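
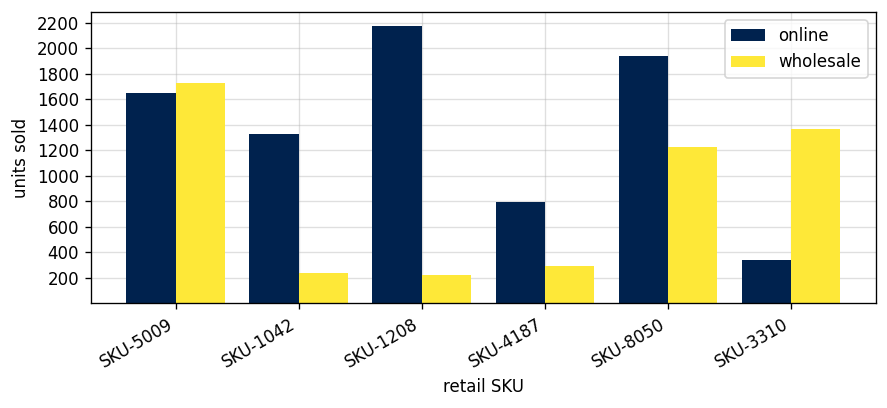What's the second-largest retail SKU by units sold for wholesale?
Top 3 for wholesale: SKU-5009 ≈ 1800, SKU-3310 ≈ 1400, SKU-8050 ≈ 1200.

SKU-3310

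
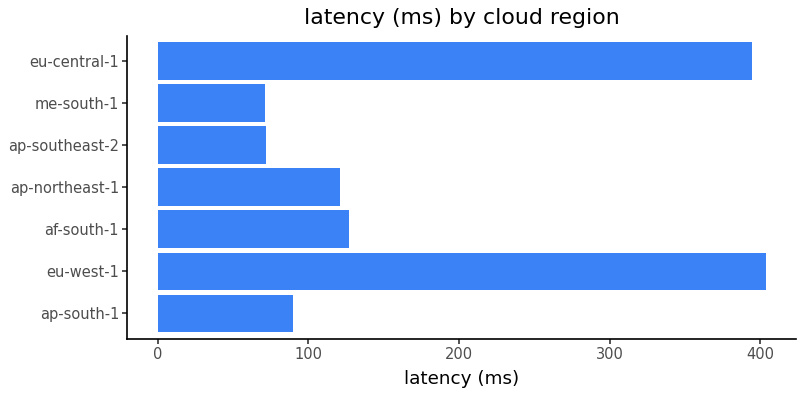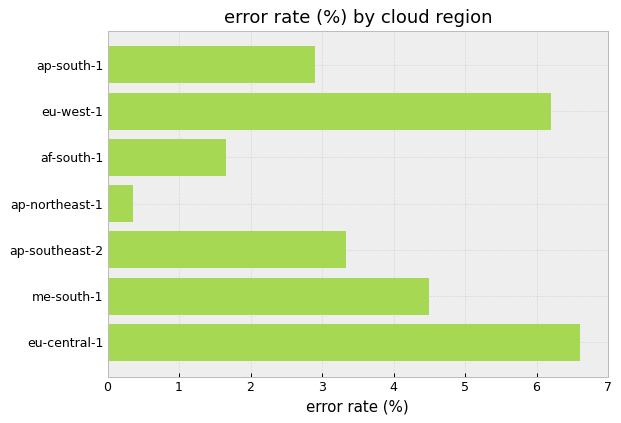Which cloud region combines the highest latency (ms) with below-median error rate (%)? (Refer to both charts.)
Chart 2 median error rate (%) ≈ 3; below-median cloud regions: ap-south-1, af-south-1, ap-northeast-1. Among those, af-south-1 has the highest latency (ms) (≈ 150).

af-south-1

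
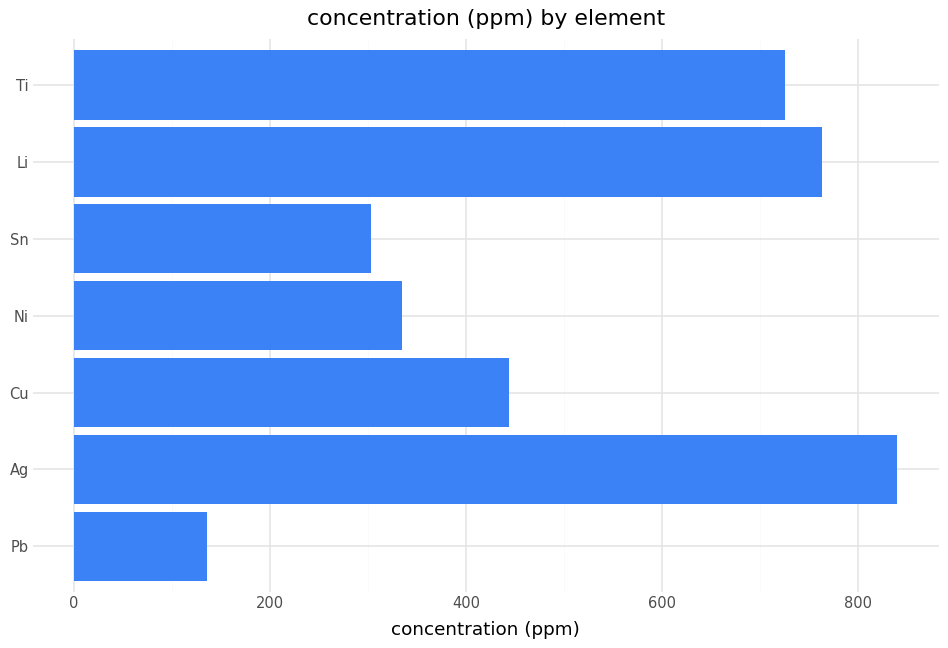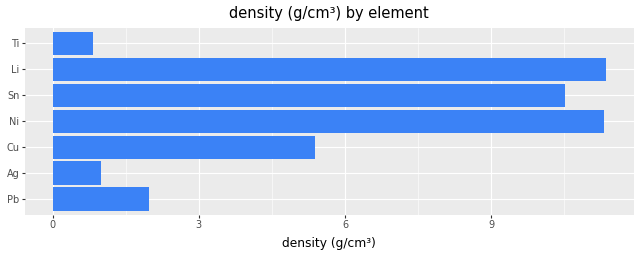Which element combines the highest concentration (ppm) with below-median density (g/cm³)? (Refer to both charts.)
Ag

Chart 2 median density (g/cm³) ≈ 6; below-median elements: Pb, Ag, Ti. Among those, Ag has the highest concentration (ppm) (≈ 800).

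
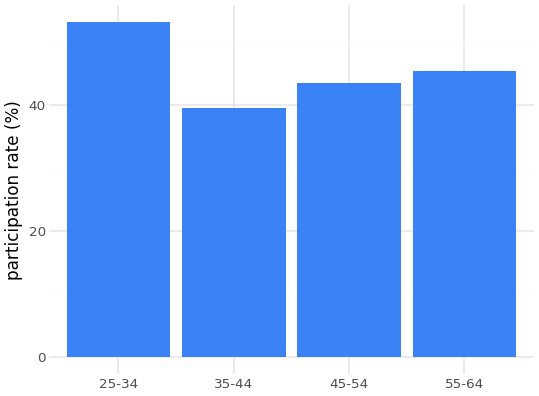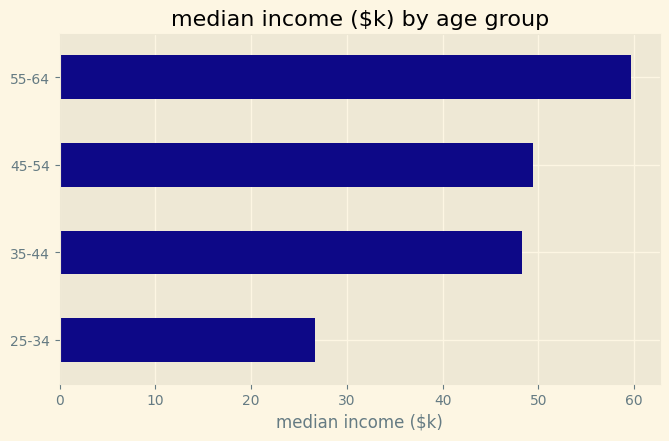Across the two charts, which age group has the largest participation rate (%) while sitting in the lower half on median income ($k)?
25-34

Chart 2 median median income ($k) ≈ 50; below-median age groups: 25-34, 35-44. Among those, 25-34 has the highest participation rate (%) (≈ 55).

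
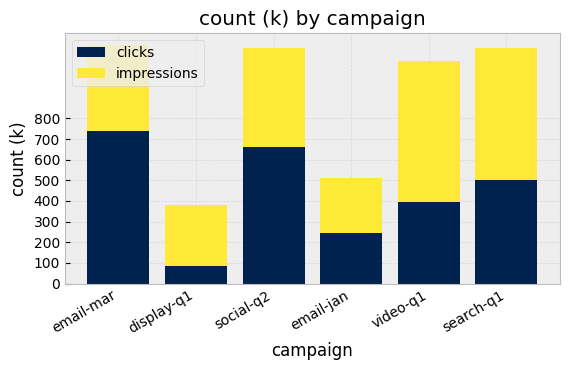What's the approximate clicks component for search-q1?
clicks top ≈ 500, bottom ≈ 0; segment ≈ 500.

≈ 500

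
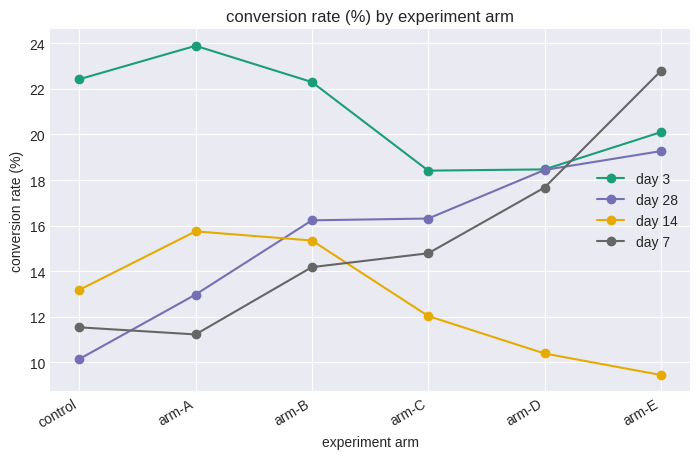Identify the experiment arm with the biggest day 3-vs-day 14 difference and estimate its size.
arm-E: day 3 ≈ 20, day 14 ≈ 10 → gap ≈ 10. Next-largest (control) is only ≈ 8.

arm-E, ≈ 10 %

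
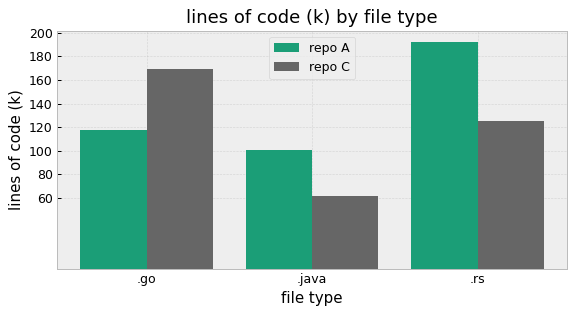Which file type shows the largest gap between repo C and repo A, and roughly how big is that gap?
.rs, ≈ 80 k

.rs: repo C ≈ 120, repo A ≈ 200 → gap ≈ 80. Next-largest (.go) is only ≈ 40.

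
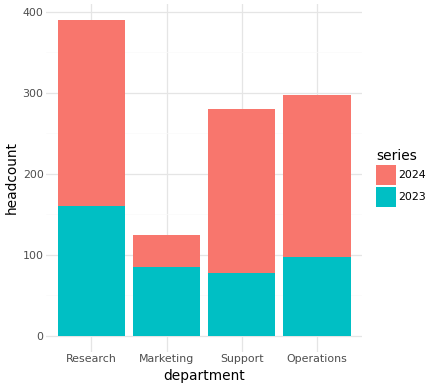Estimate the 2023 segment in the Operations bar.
2023 top ≈ 100, bottom ≈ 0; segment ≈ 100.

≈ 100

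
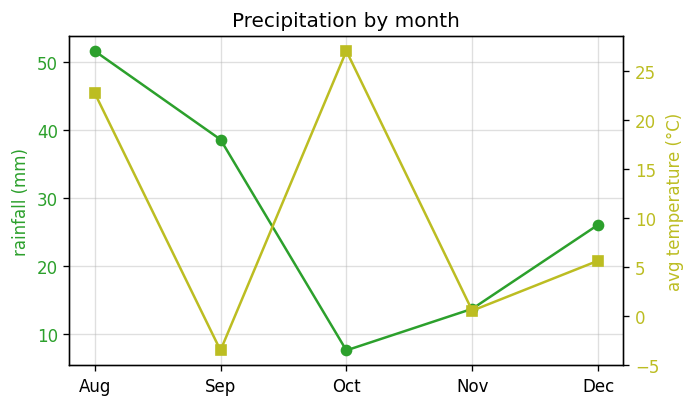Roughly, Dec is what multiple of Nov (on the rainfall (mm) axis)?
Dec ≈ 25, Nov ≈ 15; 25/15 ≈ 1.67.

≈ 1.67×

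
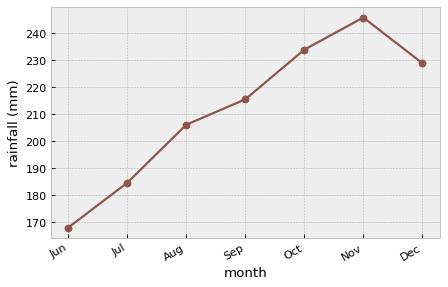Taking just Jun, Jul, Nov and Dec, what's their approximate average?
≈ 208

(170 + 180 + 250 + 230) / 4 ≈ 208.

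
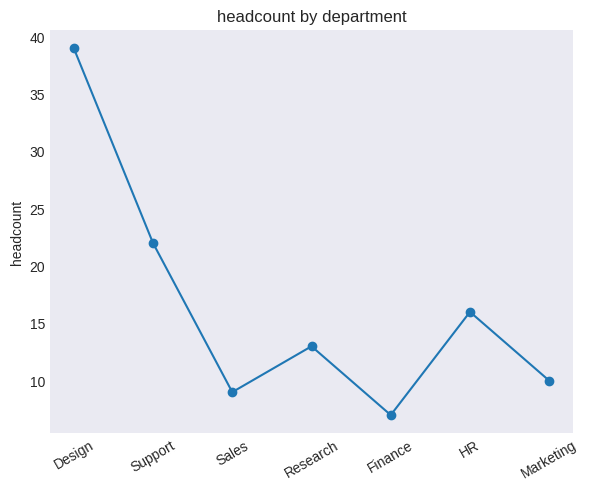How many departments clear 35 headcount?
1

Above 35: Design.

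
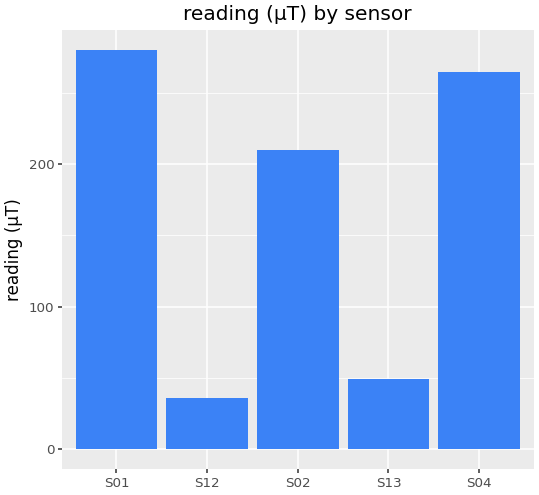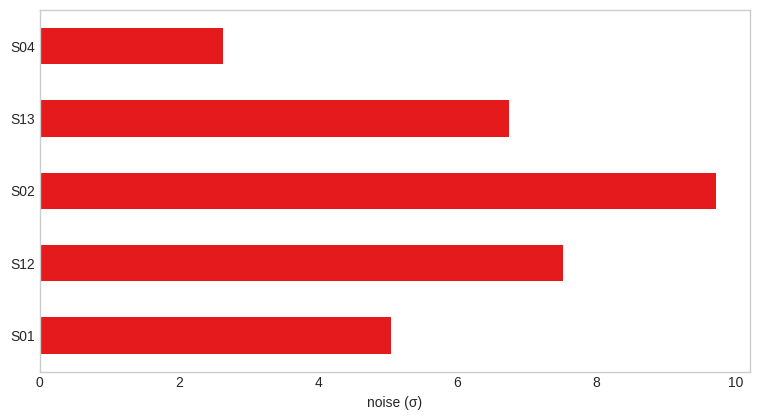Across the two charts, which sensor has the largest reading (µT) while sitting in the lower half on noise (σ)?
Chart 2 median noise (σ) ≈ 7; below-median sensors: S01, S04. Among those, S01 has the highest reading (µT) (≈ 300).

S01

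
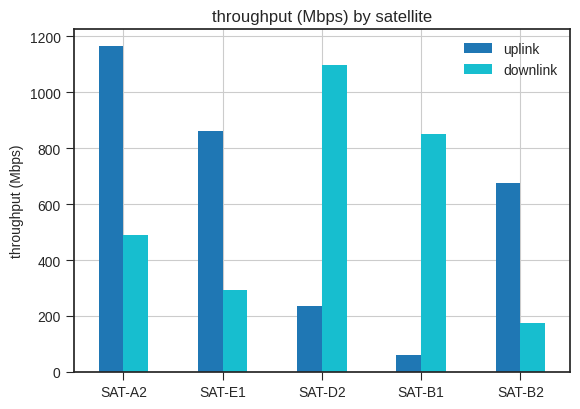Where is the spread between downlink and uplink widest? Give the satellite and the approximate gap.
SAT-D2: downlink ≈ 1100, uplink ≈ 200 → gap ≈ 900. Next-largest (SAT-B1) is only ≈ 800.

SAT-D2, ≈ 900 Mbps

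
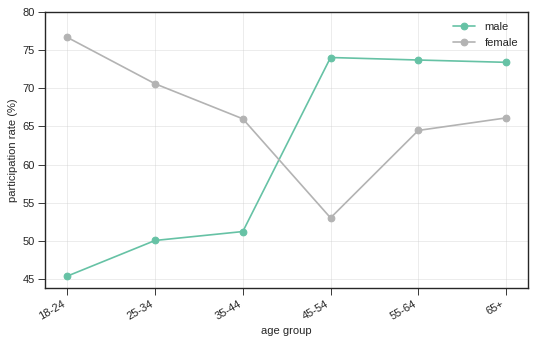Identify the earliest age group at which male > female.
45-54

35-44: male ≈ 50 vs female ≈ 65 (not yet); 45-54: male ≈ 75 vs female ≈ 55 (first crossover).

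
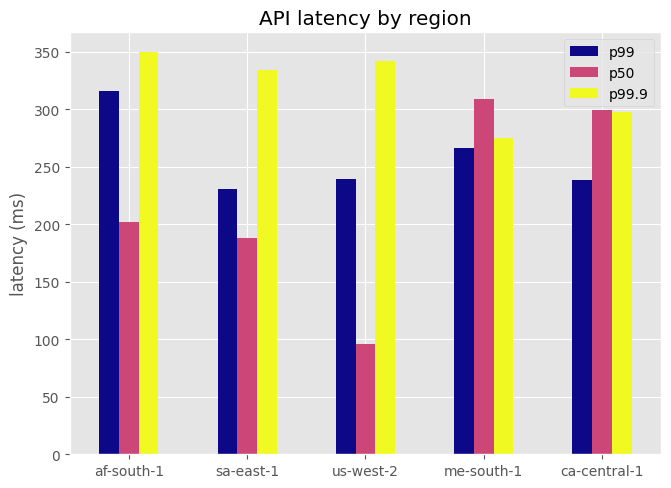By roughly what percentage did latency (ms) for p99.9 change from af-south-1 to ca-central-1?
≈ -14.3%

af-south-1 ≈ 350, ca-central-1 ≈ 300; (300 − 350) / 350 ≈ -14.3%.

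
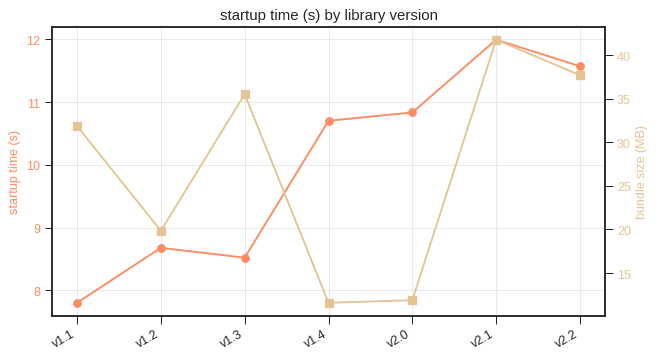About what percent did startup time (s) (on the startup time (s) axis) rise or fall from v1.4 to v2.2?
v1.4 ≈ 10.5, v2.2 ≈ 11.5; (11.5 − 10.5) / 10.5 ≈ +9.5%.

≈ +9.5%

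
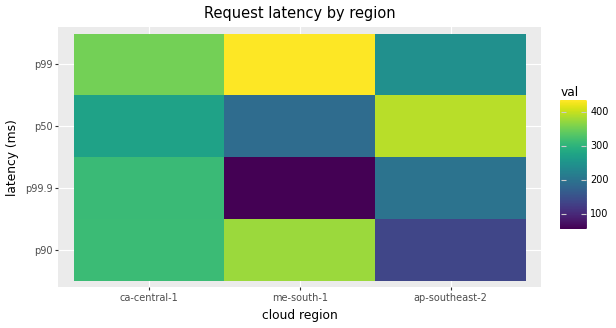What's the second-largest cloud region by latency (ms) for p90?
ca-central-1

Top 3 for p90: me-south-1 ≈ 400, ca-central-1 ≈ 300, ap-southeast-2 ≈ 150.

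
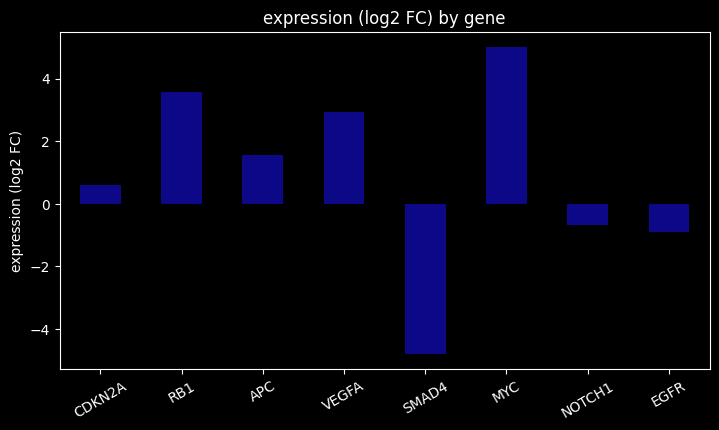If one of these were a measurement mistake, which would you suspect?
SMAD4

SMAD4 ≈ -5; the rest sit between ≈ -1 and ≈ 5.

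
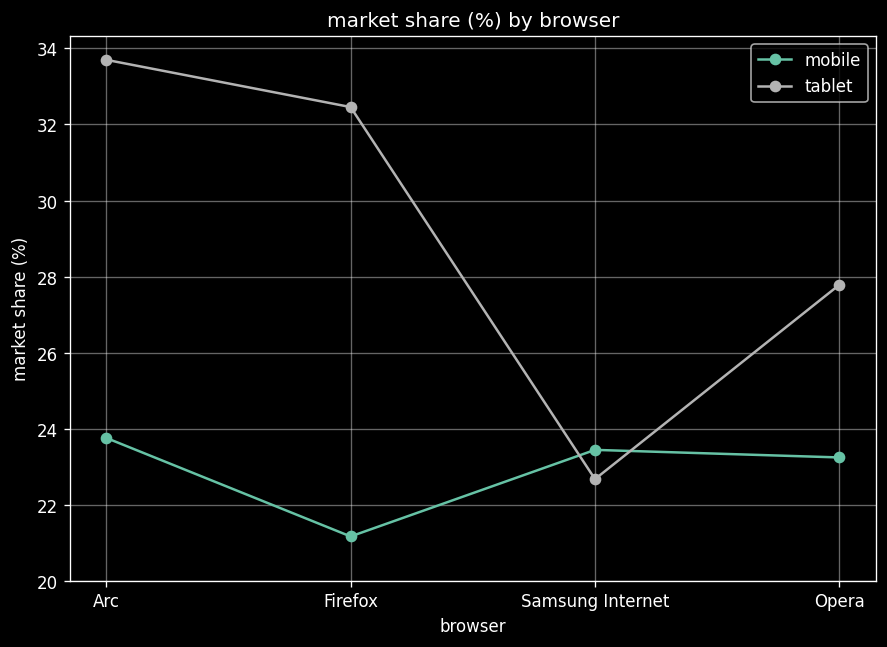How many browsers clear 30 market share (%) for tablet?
Above 30: Arc, Firefox.

2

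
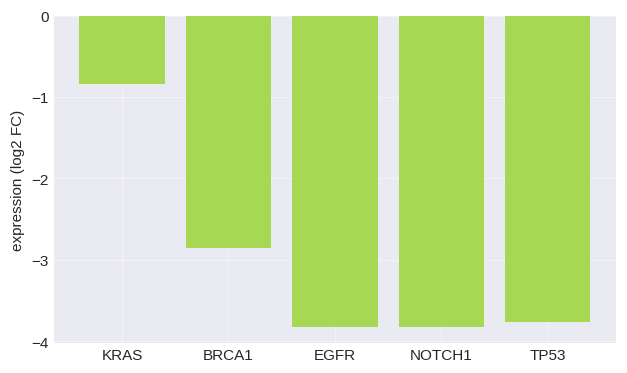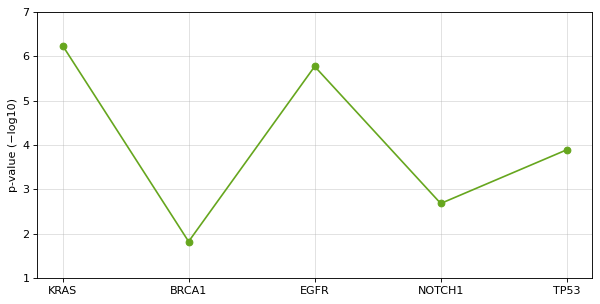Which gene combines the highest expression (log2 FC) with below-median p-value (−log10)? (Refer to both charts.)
Chart 2 median p-value (−log10) ≈ 4; below-median genes: BRCA1, NOTCH1. Among those, BRCA1 has the highest expression (log2 FC) (≈ -3).

BRCA1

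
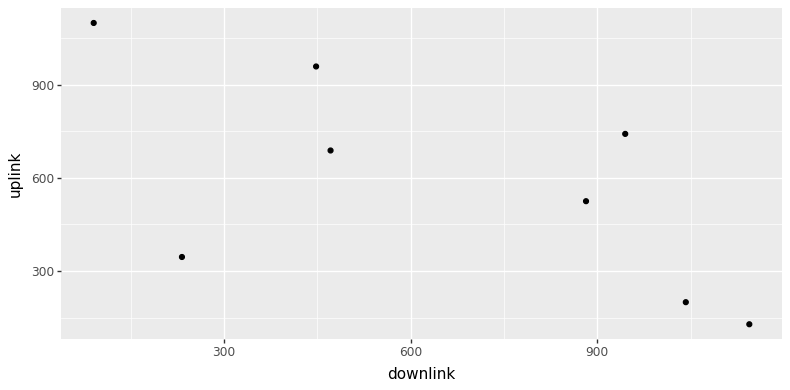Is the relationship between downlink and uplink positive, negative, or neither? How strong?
Points are negatively correlated; moderate (|r| ≈ 0.6).

negative, moderate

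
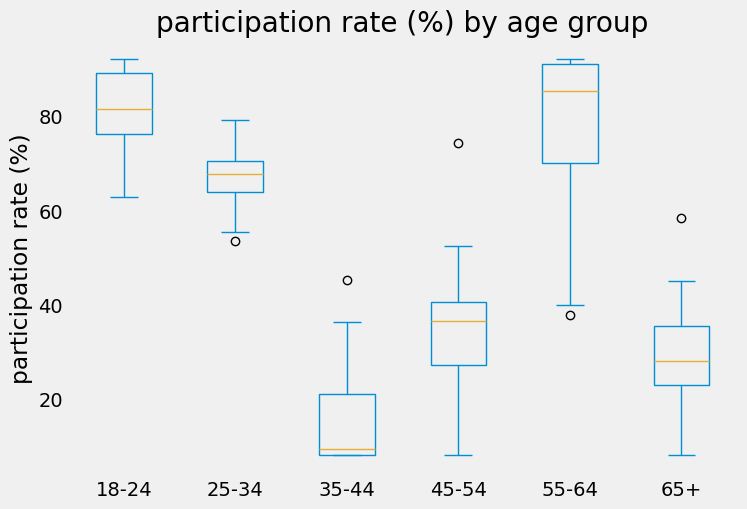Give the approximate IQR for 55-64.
≈ 20

Q3 ≈ 90, Q1 ≈ 70; IQR ≈ 20.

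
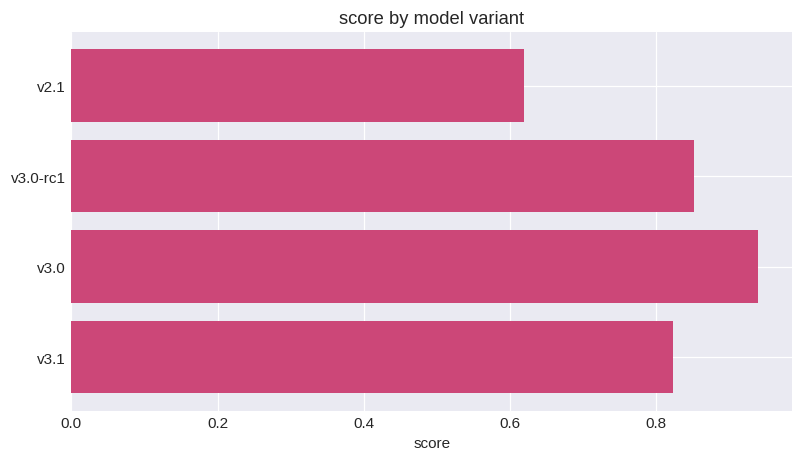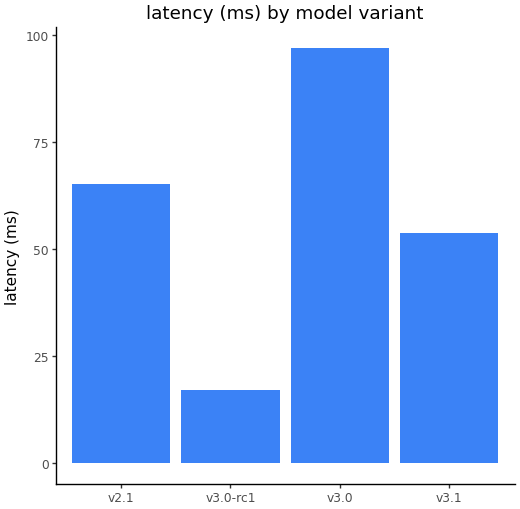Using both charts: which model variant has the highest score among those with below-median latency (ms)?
v3.0-rc1

Chart 2 median latency (ms) ≈ 60; below-median model variants: v3.0-rc1, v3.1. Among those, v3.0-rc1 has the highest score (≈ 0.9).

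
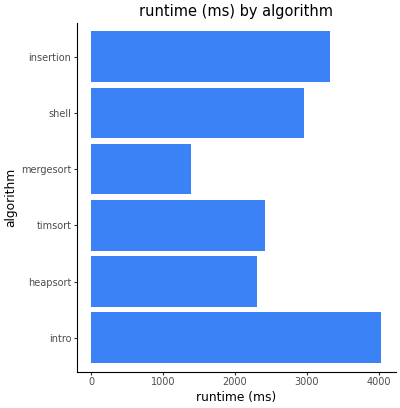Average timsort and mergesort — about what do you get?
(2500 + 1500) / 2 ≈ 2000.

≈ 2000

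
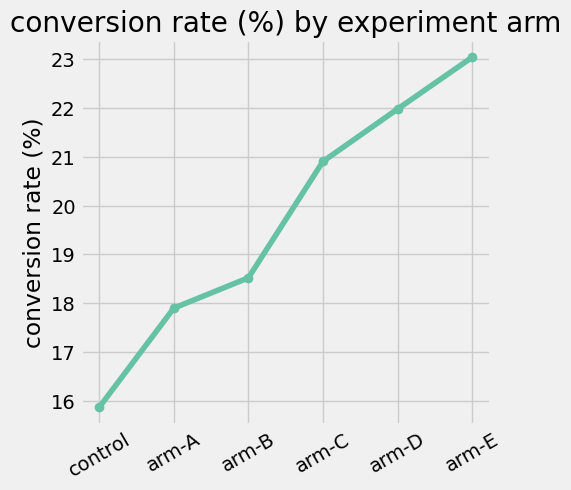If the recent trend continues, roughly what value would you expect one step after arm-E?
≈ 24

Last three: 21, 22, 23 → slope ≈ 1/step → next ≈ 24.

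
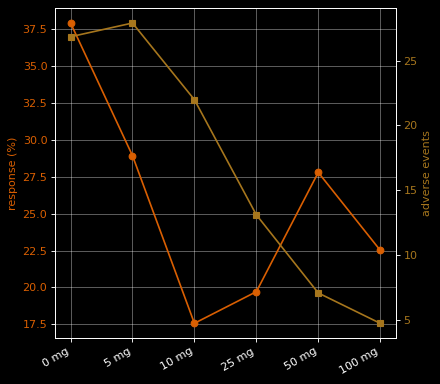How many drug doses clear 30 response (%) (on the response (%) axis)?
Above 30: 0 mg.

1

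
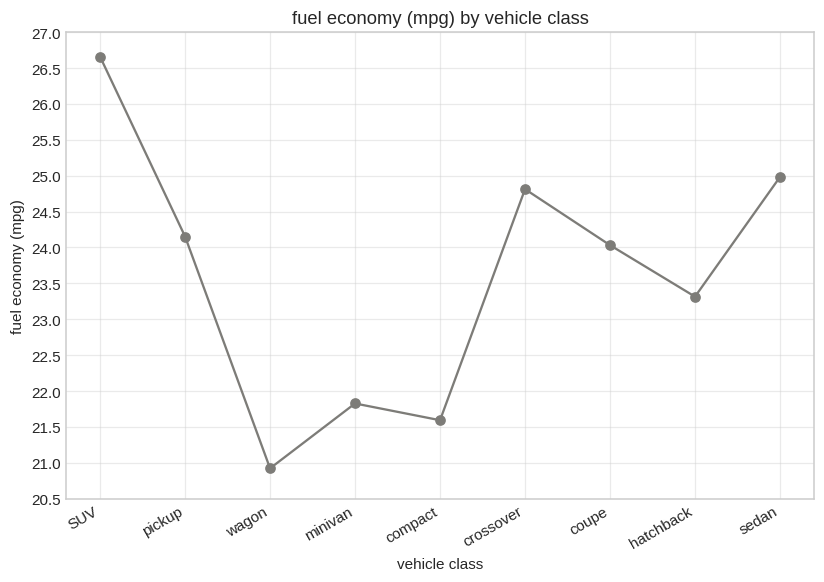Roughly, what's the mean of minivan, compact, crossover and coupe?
≈ 23.12

(22.0 + 21.5 + 25.0 + 24.0) / 4 ≈ 23.12.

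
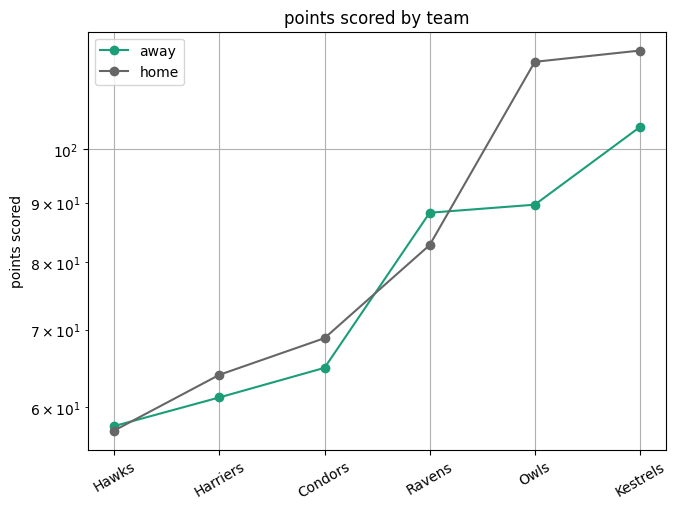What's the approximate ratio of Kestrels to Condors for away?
Kestrels ≈ 100, Condors ≈ 60; 100/60 ≈ 1.67.

≈ 1.67×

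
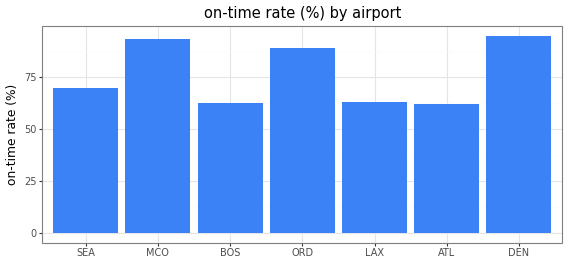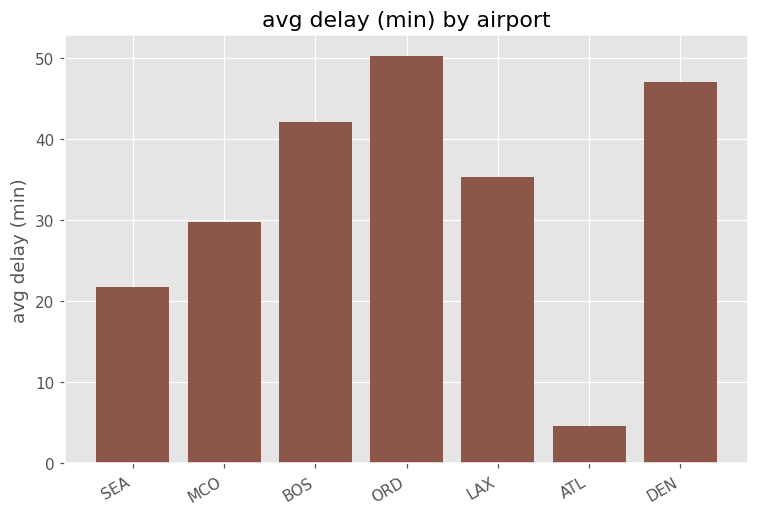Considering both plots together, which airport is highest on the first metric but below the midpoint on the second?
MCO

Chart 2 median avg delay (min) ≈ 35; below-median airports: SEA, MCO, ATL. Among those, MCO has the highest on-time rate (%) (≈ 90).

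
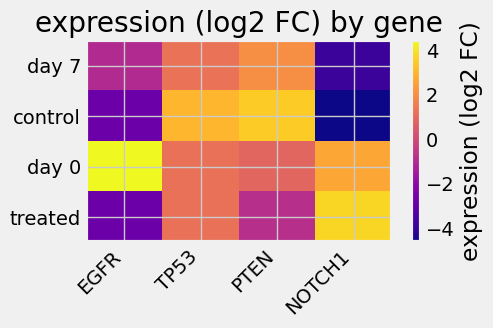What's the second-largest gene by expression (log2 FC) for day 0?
NOTCH1

Top 3 for day 0: EGFR ≈ 4, NOTCH1 ≈ 3, TP53 ≈ 1.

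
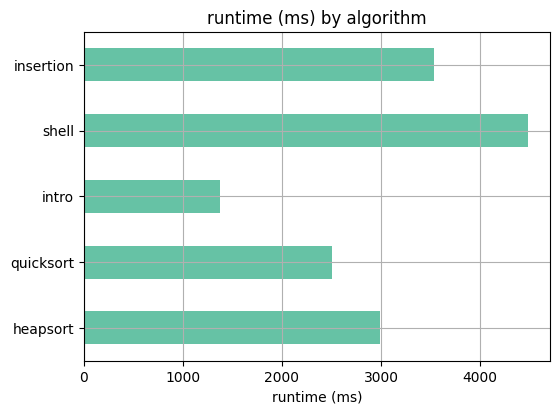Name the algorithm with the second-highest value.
insertion

Top 3: shell ≈ 4500, insertion ≈ 3500, heapsort ≈ 3000.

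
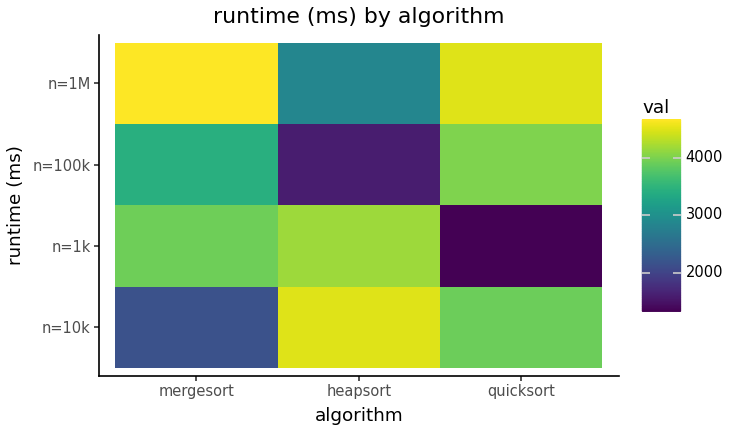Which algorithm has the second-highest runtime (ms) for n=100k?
Top 3 for n=100k: quicksort ≈ 4000, mergesort ≈ 3500, heapsort ≈ 1500.

mergesort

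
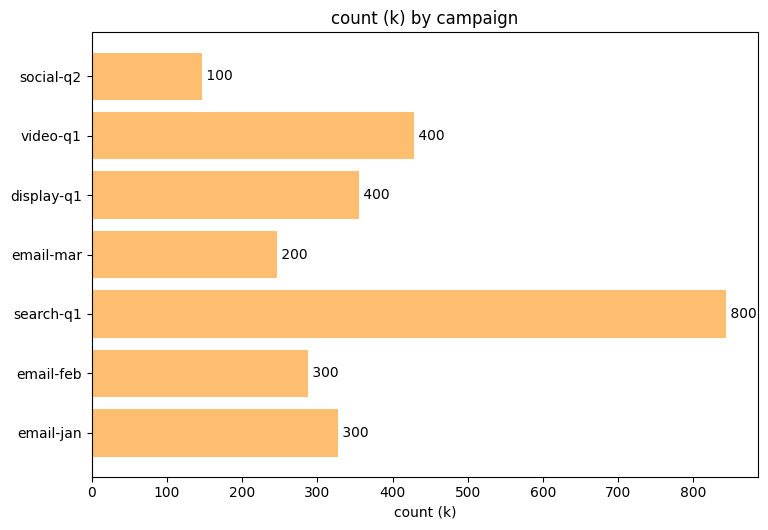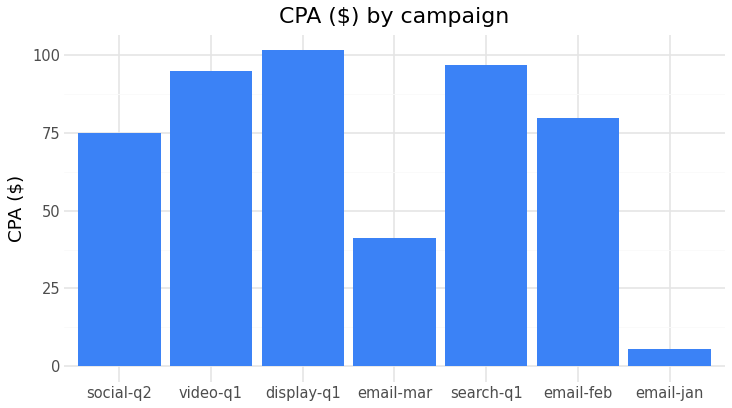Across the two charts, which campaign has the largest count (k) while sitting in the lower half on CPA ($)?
Chart 2 median CPA ($) ≈ 80; below-median campaigns: social-q2, email-mar, email-jan. Among those, email-jan has the highest count (k) (≈ 300).

email-jan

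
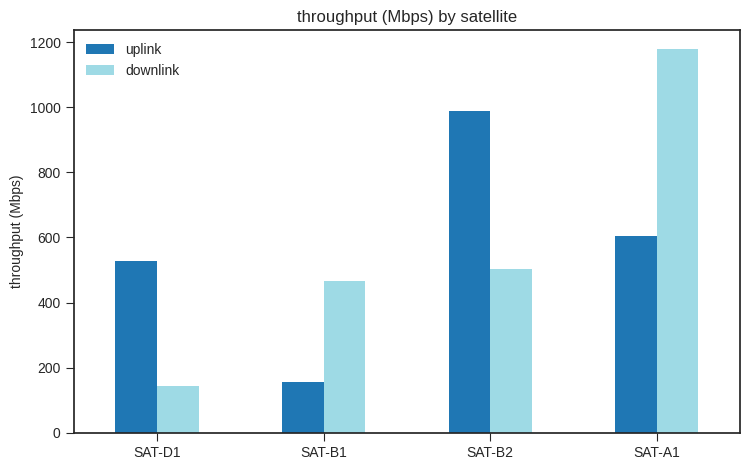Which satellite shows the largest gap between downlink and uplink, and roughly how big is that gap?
SAT-A1: downlink ≈ 1200, uplink ≈ 600 → gap ≈ 600. Next-largest (SAT-B2) is only ≈ 500.

SAT-A1, ≈ 600 Mbps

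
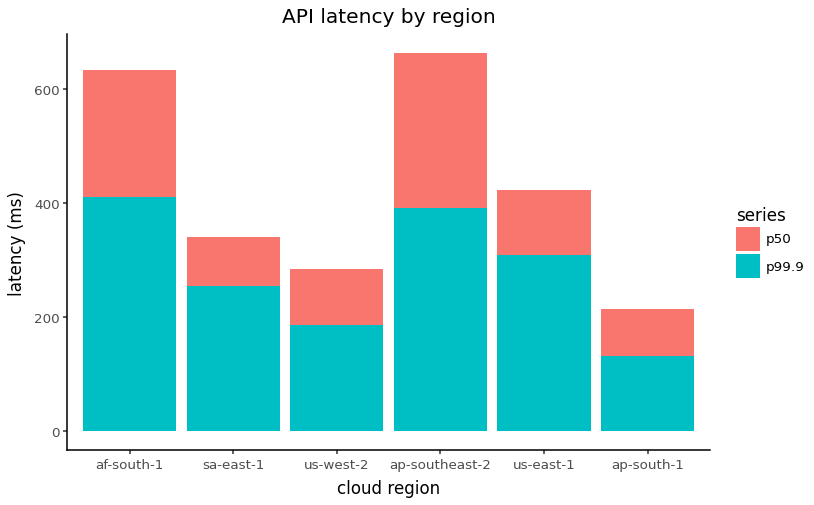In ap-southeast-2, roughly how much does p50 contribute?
p50 top ≈ 700, bottom ≈ 400; segment ≈ 300.

≈ 300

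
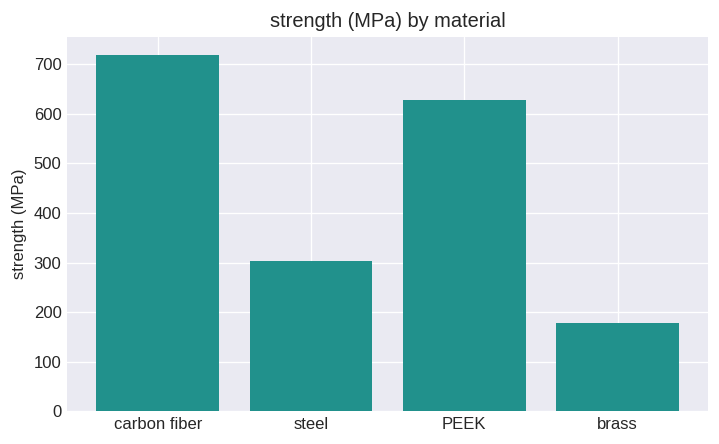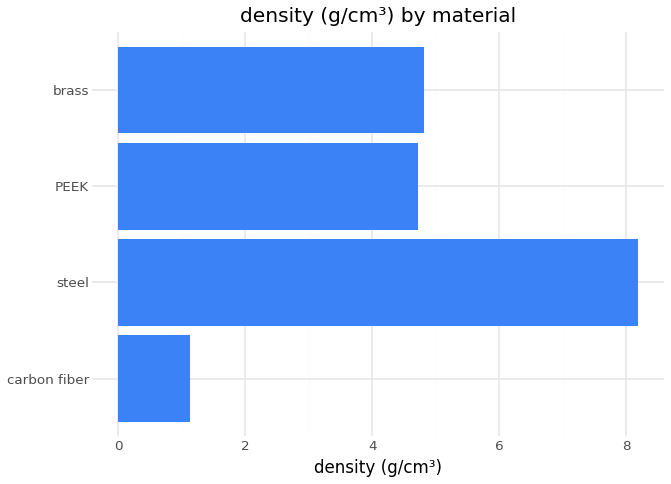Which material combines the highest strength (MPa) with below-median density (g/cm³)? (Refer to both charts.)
Chart 2 median density (g/cm³) ≈ 5; below-median materials: carbon fiber, PEEK. Among those, carbon fiber has the highest strength (MPa) (≈ 700).

carbon fiber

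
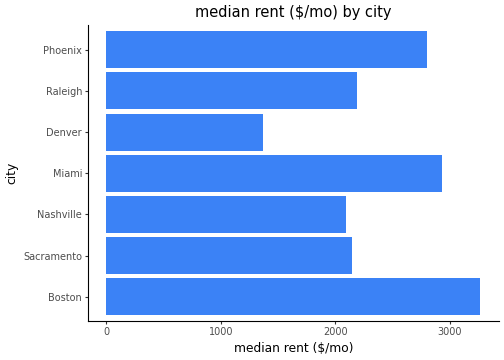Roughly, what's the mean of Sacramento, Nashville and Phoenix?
≈ 2333

(2000 + 2000 + 3000) / 3 ≈ 2333.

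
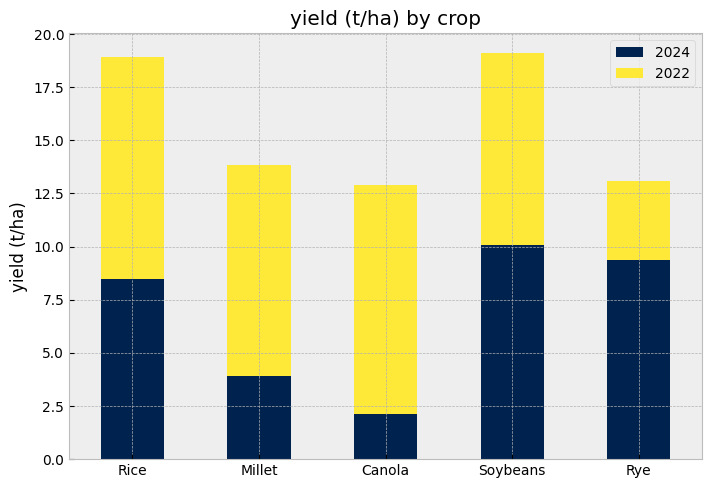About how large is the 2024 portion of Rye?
2024 top ≈ 10, bottom ≈ 0; segment ≈ 10.

≈ 10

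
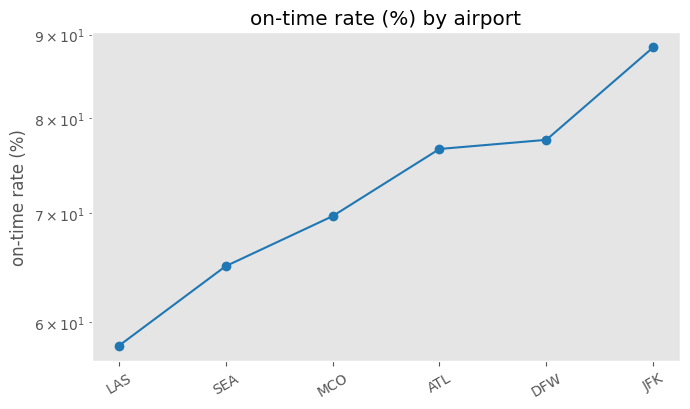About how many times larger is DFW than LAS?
DFW ≈ 80, LAS ≈ 60; 80/60 ≈ 1.33.

≈ 1.33×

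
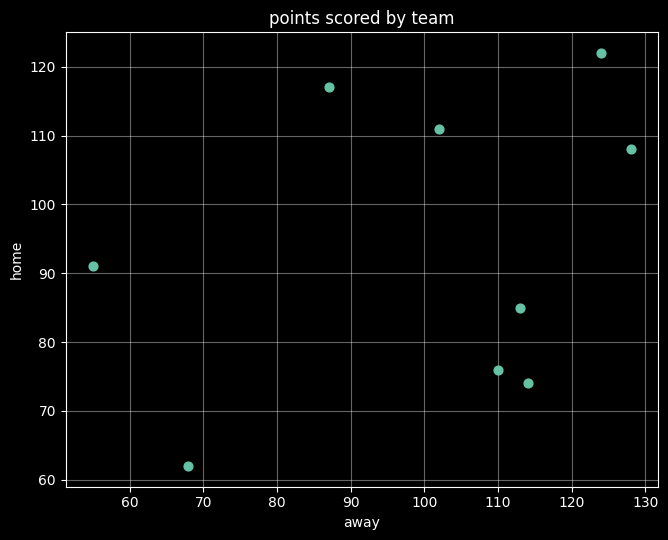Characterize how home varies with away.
positive, weak

Points are positively correlated; weak (|r| ≈ 0.3).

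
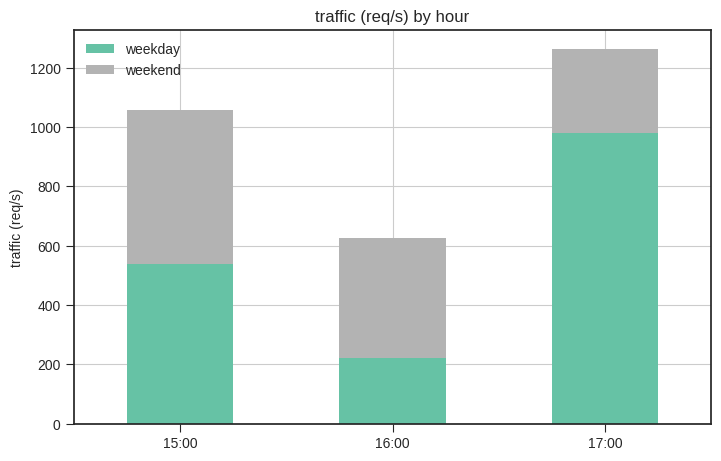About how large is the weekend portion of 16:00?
≈ 400

weekend top ≈ 600, bottom ≈ 200; segment ≈ 400.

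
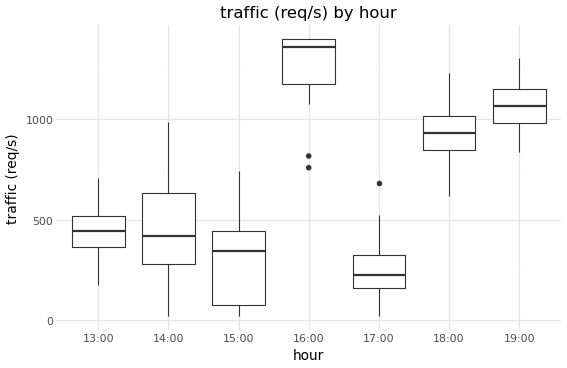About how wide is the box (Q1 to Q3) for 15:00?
≈ 300

Q3 ≈ 400, Q1 ≈ 100; IQR ≈ 300.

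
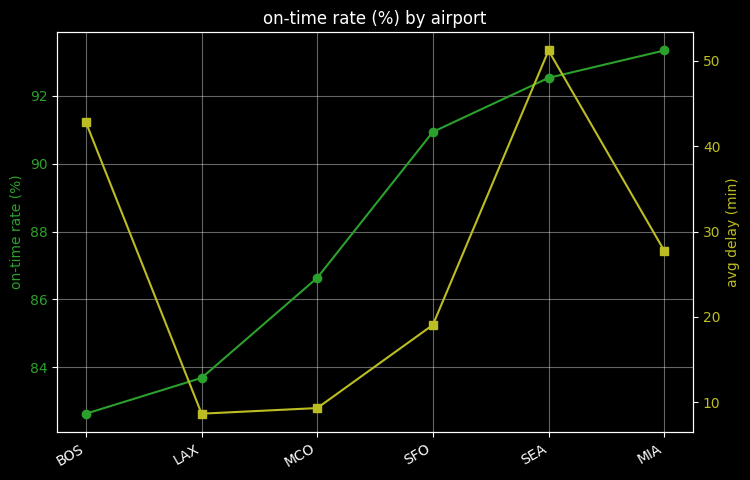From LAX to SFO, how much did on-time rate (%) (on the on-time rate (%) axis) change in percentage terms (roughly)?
≈ +8.3%

LAX ≈ 84, SFO ≈ 91; (91 − 84) / 84 ≈ +8.3%.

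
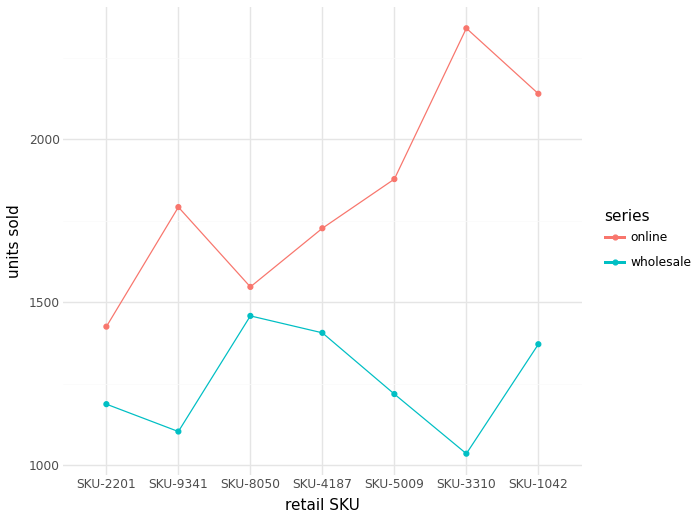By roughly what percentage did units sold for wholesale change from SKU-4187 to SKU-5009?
SKU-4187 ≈ 1400, SKU-5009 ≈ 1200; (1200 − 1400) / 1400 ≈ -14.3%.

≈ -14.3%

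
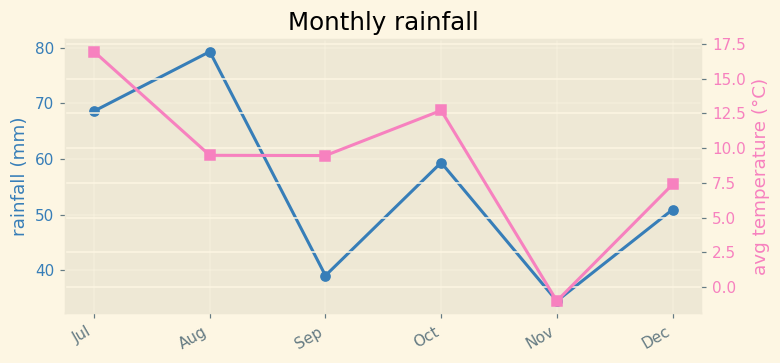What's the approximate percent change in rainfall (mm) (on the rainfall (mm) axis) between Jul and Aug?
≈ +14.3%

Jul ≈ 70, Aug ≈ 80; (80 − 70) / 70 ≈ +14.3%.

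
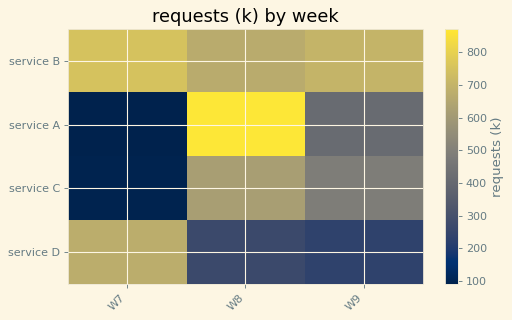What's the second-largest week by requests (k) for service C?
Top 3 for service C: W8 ≈ 600, W9 ≈ 500, W7 ≈ 100.

W9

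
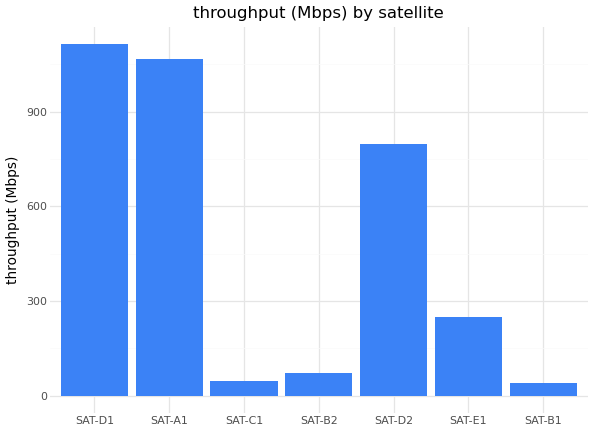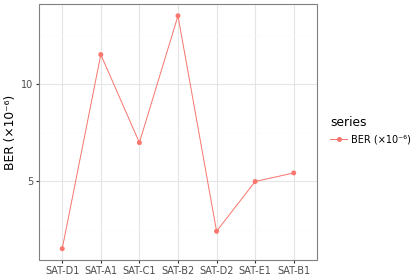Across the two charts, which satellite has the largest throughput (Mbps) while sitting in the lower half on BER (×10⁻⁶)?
Chart 2 median BER (×10⁻⁶) ≈ 6; below-median satellites: SAT-D1, SAT-D2, SAT-E1. Among those, SAT-D1 has the highest throughput (Mbps) (≈ 1200).

SAT-D1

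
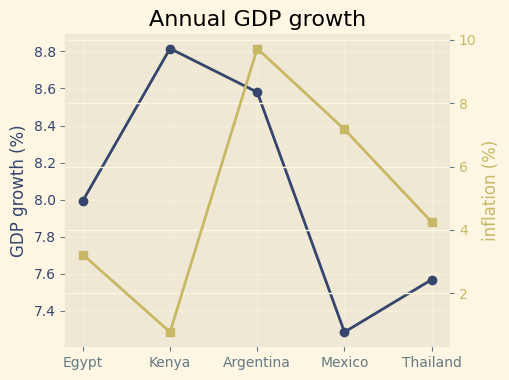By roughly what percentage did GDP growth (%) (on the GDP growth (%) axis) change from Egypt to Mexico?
Egypt ≈ 8.0, Mexico ≈ 7.2; (7.2 − 8.0) / 8.0 ≈ -10%.

≈ -10%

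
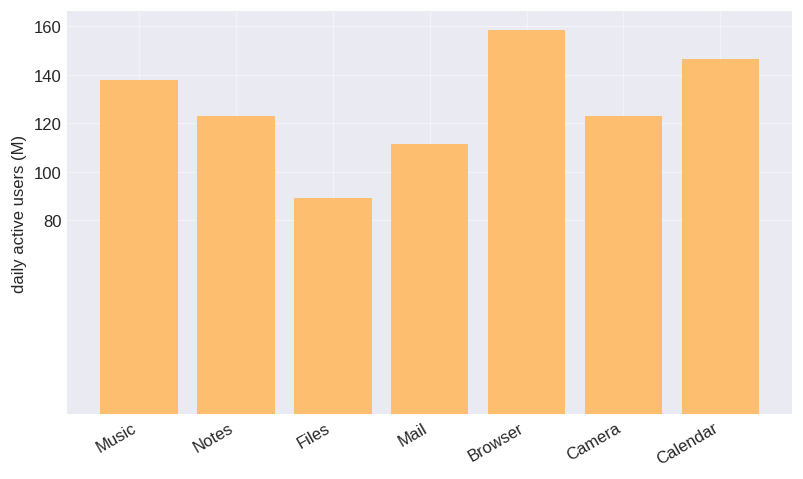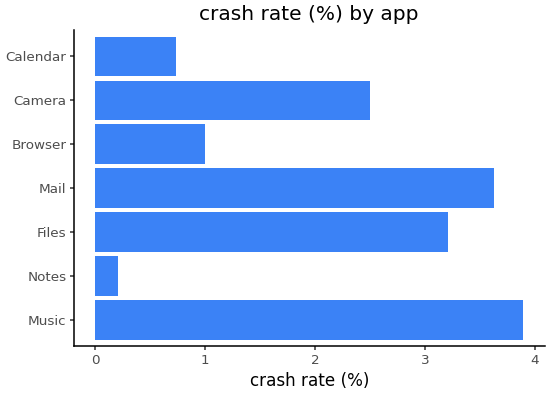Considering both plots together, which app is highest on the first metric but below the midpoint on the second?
Chart 2 median crash rate (%) ≈ 2.5; below-median apps: Notes, Browser, Calendar. Among those, Browser has the highest daily active users (M) (≈ 160).

Browser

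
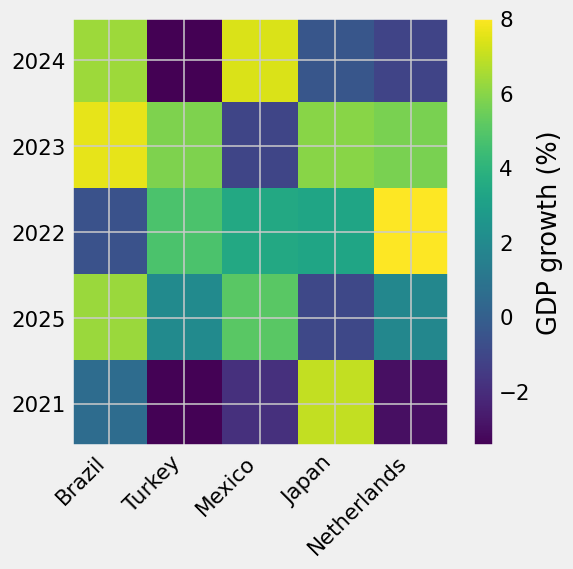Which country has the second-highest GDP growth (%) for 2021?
Brazil

Top 3 for 2021: Japan ≈ 7, Brazil ≈ 1, Mexico ≈ -2.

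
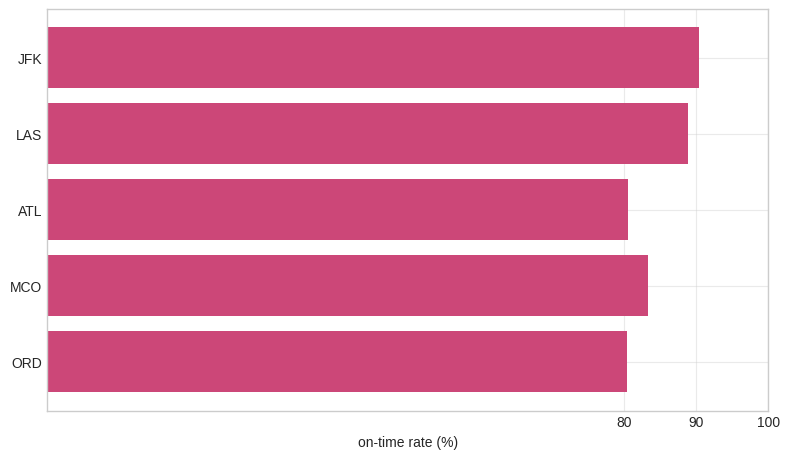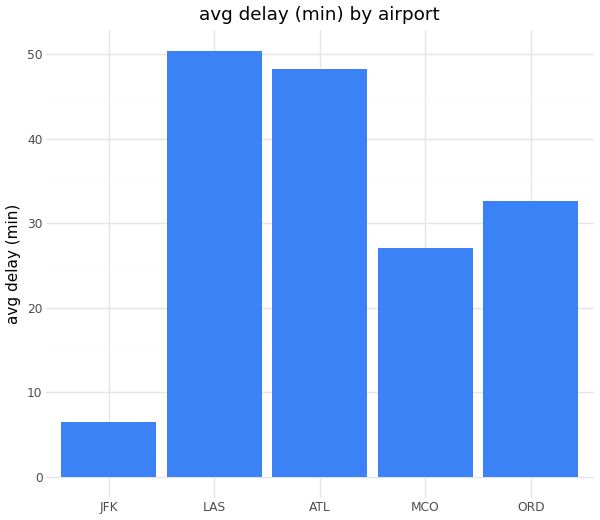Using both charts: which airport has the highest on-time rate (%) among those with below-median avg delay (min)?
JFK

Chart 2 median avg delay (min) ≈ 35; below-median airports: JFK, MCO. Among those, JFK has the highest on-time rate (%) (≈ 90).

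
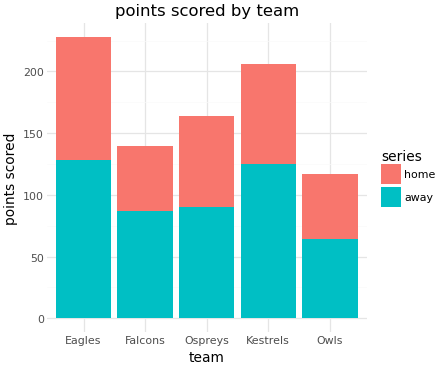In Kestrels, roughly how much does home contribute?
home top ≈ 200, bottom ≈ 120; segment ≈ 80.

≈ 80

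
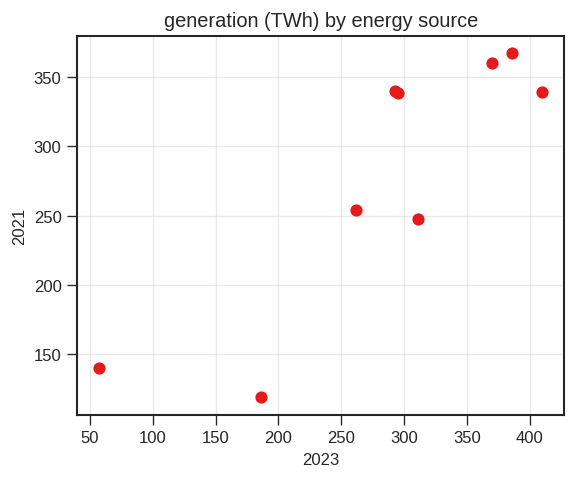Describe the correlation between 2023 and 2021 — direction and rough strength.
positive, strong

Points are positively correlated; strong (|r| ≈ 0.9).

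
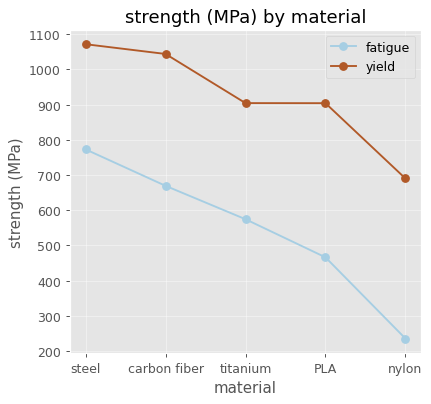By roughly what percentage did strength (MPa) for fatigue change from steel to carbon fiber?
steel ≈ 800, carbon fiber ≈ 700; (700 − 800) / 800 ≈ -12.5%.

≈ -12.5%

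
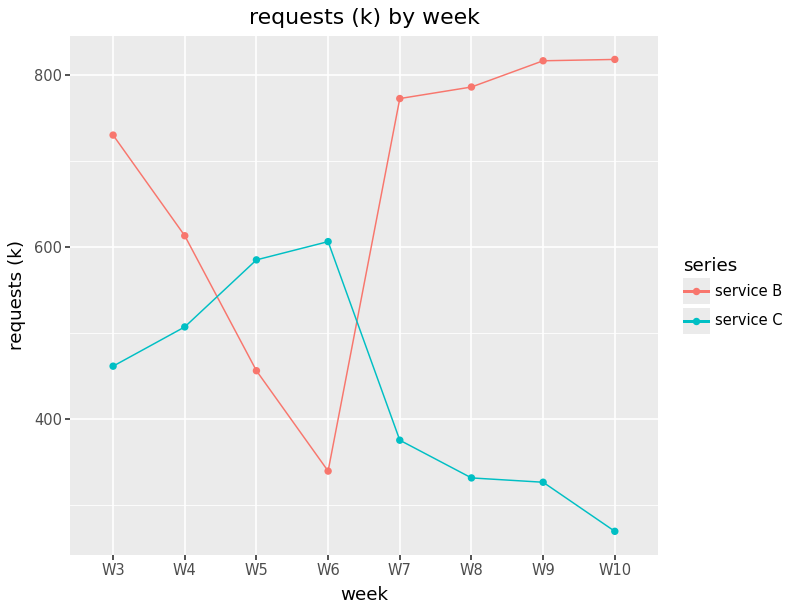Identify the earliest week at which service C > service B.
W4: service C ≈ 500 vs service B ≈ 600 (not yet); W5: service C ≈ 600 vs service B ≈ 450 (first crossover).

W5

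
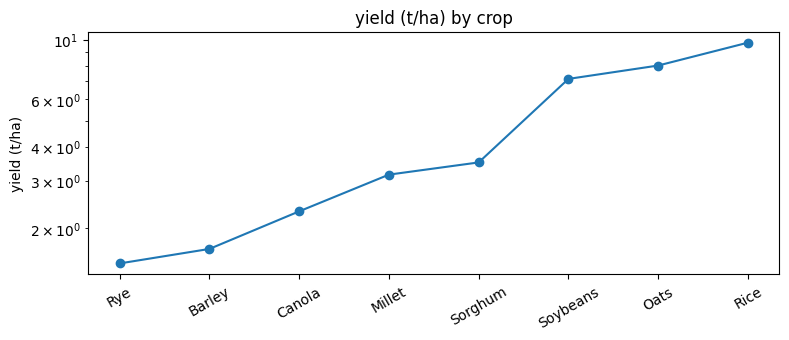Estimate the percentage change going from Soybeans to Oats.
Soybeans ≈ 7, Oats ≈ 8; (8 − 7) / 7 ≈ +14.3%.

≈ +14.3%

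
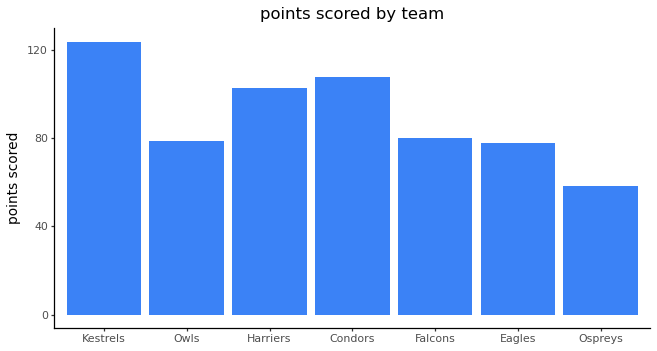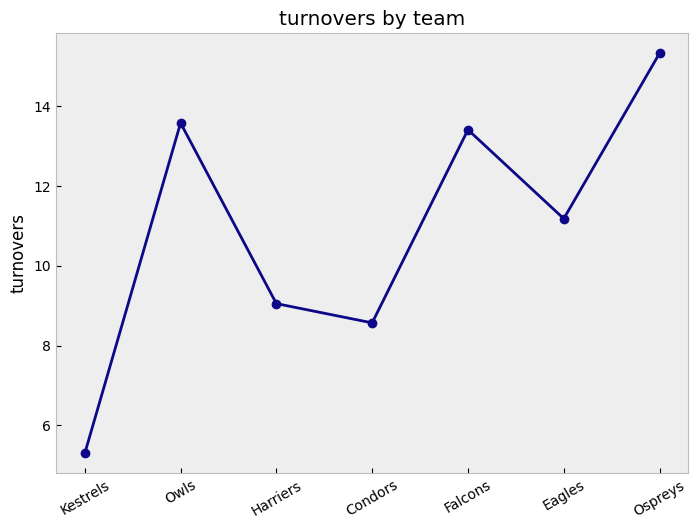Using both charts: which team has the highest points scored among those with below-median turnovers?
Chart 2 median turnovers ≈ 12; below-median teams: Kestrels, Harriers, Condors. Among those, Kestrels has the highest points scored (≈ 120).

Kestrels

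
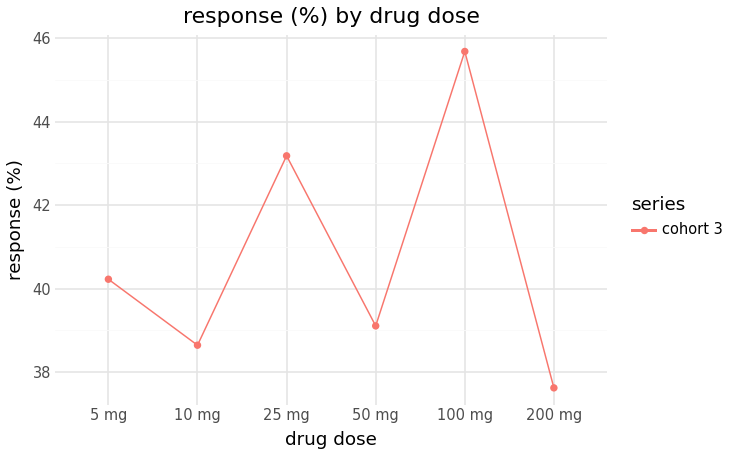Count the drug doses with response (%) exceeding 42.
Above 42: 25 mg, 100 mg.

2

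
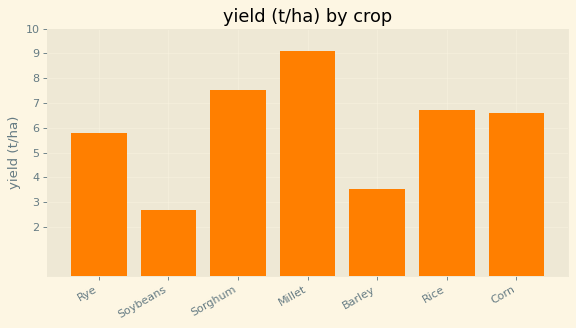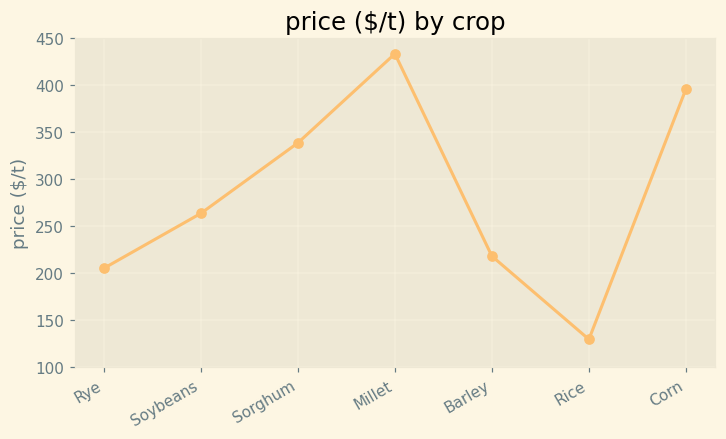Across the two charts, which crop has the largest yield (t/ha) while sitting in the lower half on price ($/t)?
Rice

Chart 2 median price ($/t) ≈ 250; below-median crops: Rye, Barley, Rice. Among those, Rice has the highest yield (t/ha) (≈ 7).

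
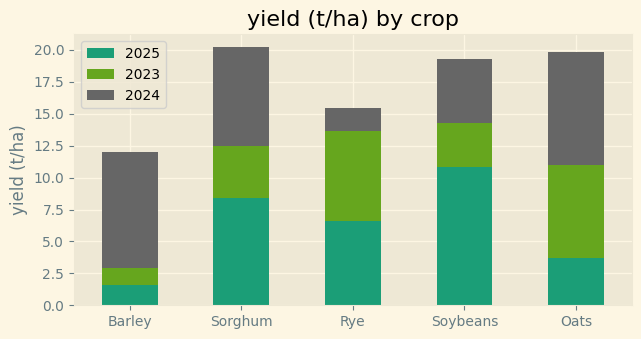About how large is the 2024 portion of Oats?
≈ 8

2024 top ≈ 20, bottom ≈ 12; segment ≈ 8.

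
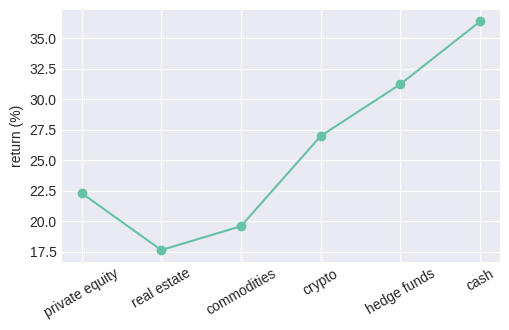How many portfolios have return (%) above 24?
3

Above 24: crypto, hedge funds, cash.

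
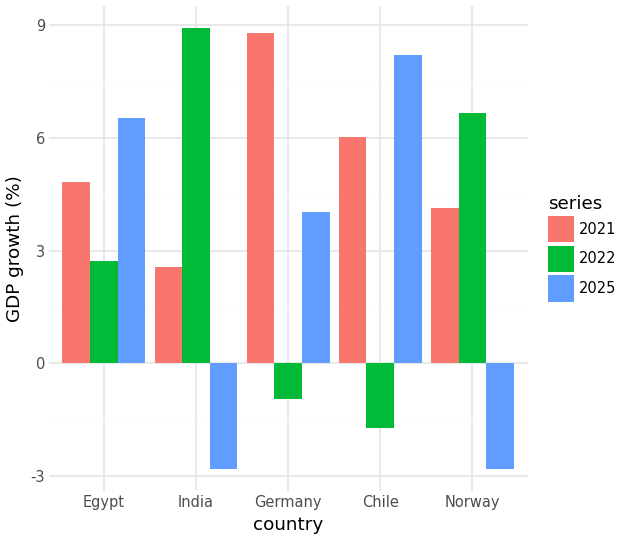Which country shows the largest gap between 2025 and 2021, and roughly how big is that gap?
Norway, ≈ 7 %

Norway: 2025 ≈ -3, 2021 ≈ 4 → gap ≈ 7. Next-largest (India) is only ≈ 6.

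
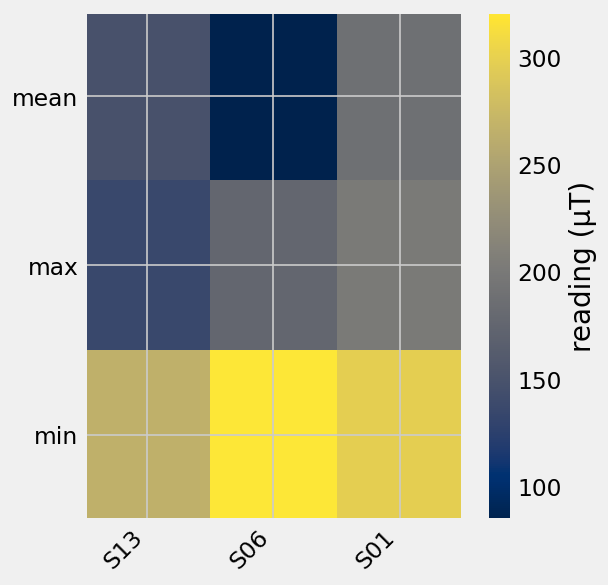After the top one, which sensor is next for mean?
S13

Top 3 for mean: S01 ≈ 180, S13 ≈ 140, S06 ≈ 80.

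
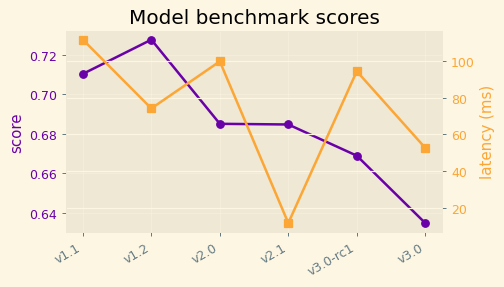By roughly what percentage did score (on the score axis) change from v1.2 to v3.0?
≈ -13.7%

v1.2 ≈ 0.73, v3.0 ≈ 0.63; (0.63 − 0.73) / 0.73 ≈ -13.7%.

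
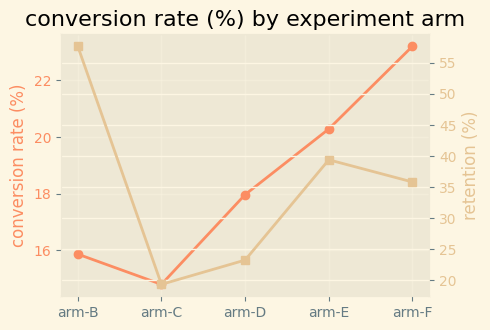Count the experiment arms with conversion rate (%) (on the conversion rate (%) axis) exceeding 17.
Above 17: arm-D, arm-E, arm-F.

3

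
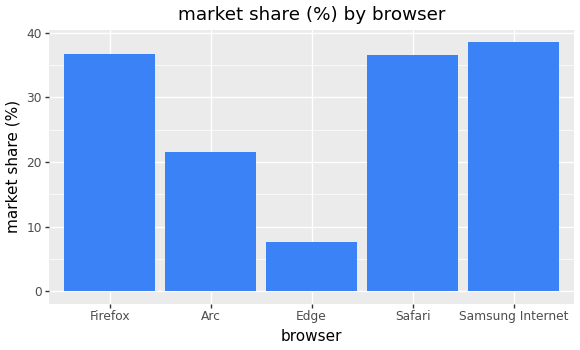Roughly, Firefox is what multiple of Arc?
Firefox ≈ 35, Arc ≈ 20; 35/20 ≈ 1.75.

≈ 1.75×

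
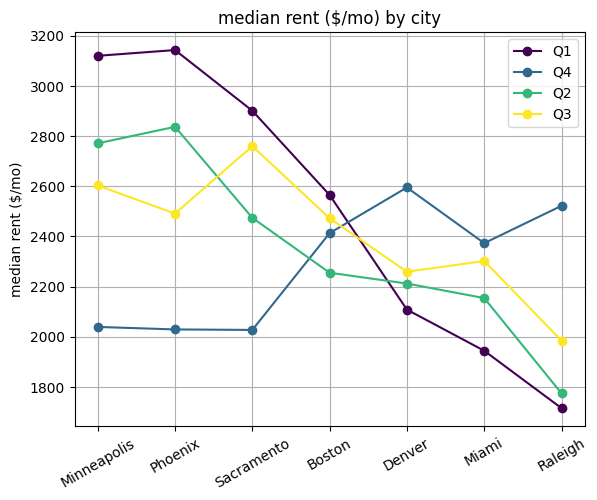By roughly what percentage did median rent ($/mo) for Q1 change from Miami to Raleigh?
≈ -10%

Miami ≈ 2000, Raleigh ≈ 1800; (1800 − 2000) / 2000 ≈ -10%.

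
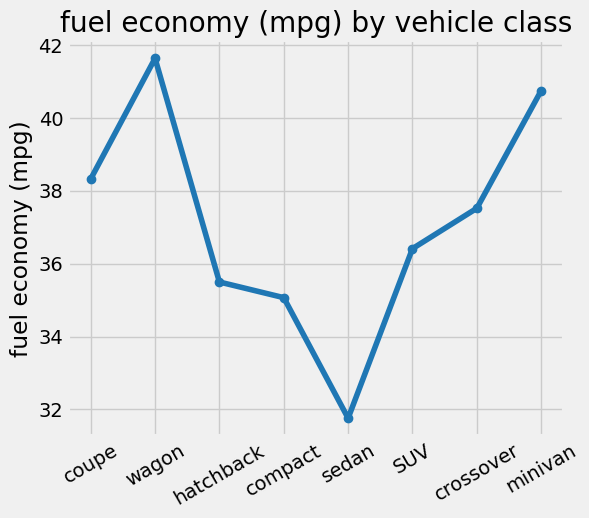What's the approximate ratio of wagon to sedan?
wagon ≈ 42, sedan ≈ 32; 42/32 ≈ 1.31.

≈ 1.31×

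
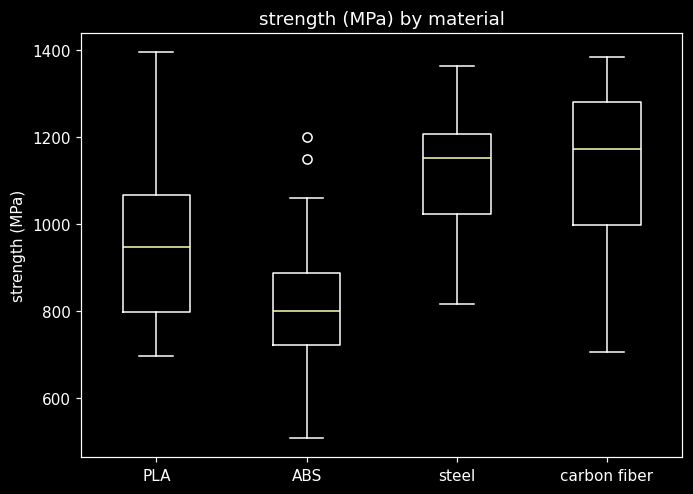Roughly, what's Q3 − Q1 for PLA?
≈ 250

Q3 ≈ 1050, Q1 ≈ 800; IQR ≈ 250.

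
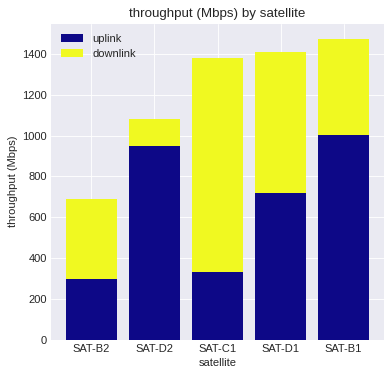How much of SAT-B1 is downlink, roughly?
≈ 400

downlink top ≈ 1400, bottom ≈ 1000; segment ≈ 400.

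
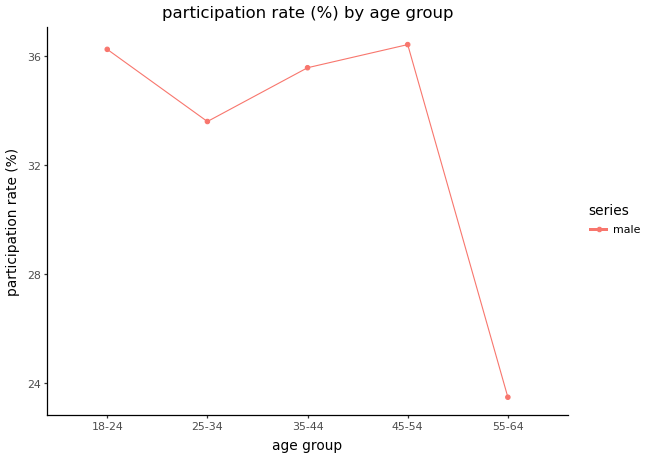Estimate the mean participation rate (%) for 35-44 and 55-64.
≈ 30

(36 + 24) / 2 ≈ 30.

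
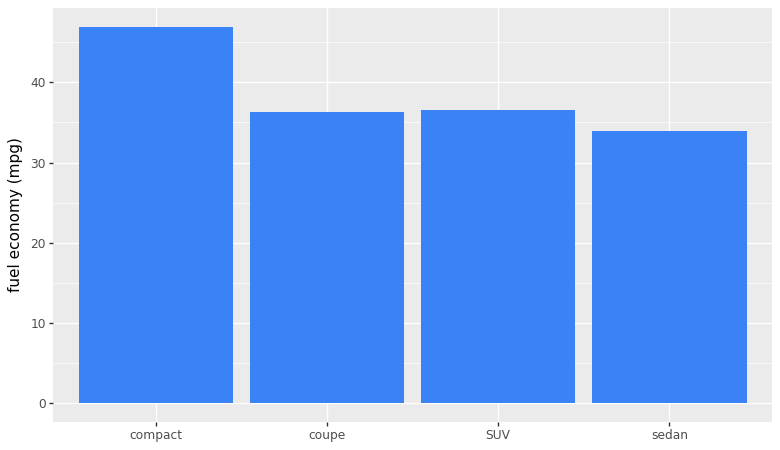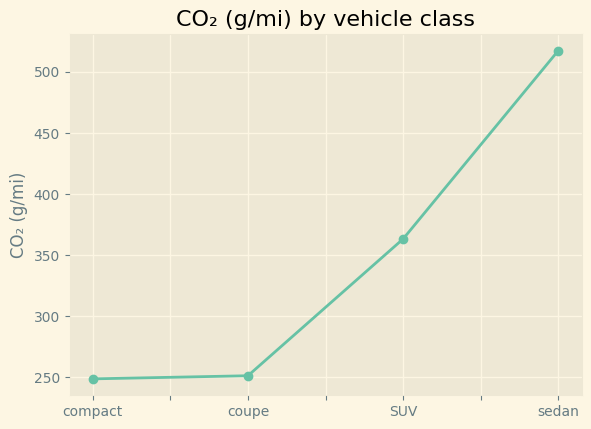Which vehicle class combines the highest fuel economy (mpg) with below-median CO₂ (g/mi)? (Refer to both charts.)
Chart 2 median CO₂ (g/mi) ≈ 300; below-median vehicle classes: compact, coupe. Among those, compact has the highest fuel economy (mpg) (≈ 45).

compact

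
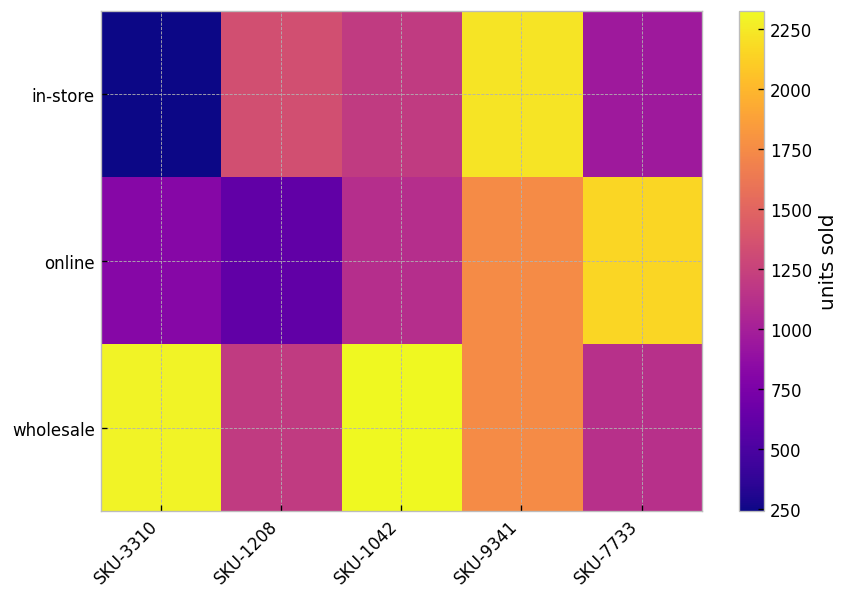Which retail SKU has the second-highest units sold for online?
Top 3 for online: SKU-7733 ≈ 2200, SKU-9341 ≈ 1800, SKU-1042 ≈ 1200.

SKU-9341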